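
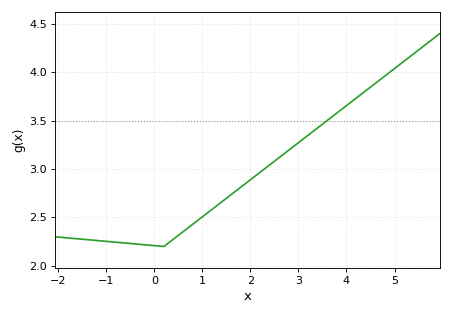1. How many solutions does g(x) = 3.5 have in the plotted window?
1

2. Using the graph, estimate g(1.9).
2.85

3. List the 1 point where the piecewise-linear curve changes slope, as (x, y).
(0.2, 2.2)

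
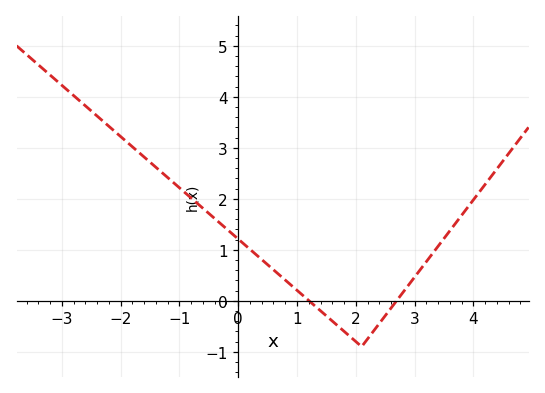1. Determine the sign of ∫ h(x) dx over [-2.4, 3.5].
positive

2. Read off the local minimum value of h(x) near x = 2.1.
-0.899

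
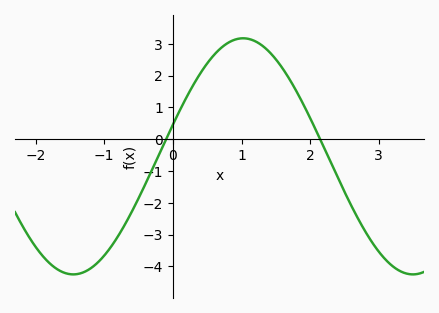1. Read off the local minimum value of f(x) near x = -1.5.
-4.25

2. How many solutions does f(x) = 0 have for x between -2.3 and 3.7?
2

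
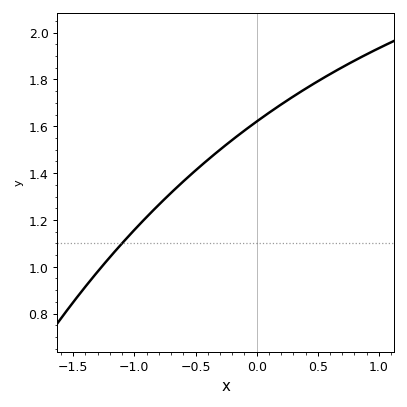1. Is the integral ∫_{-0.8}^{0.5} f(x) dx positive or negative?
positive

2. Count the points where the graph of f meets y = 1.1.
1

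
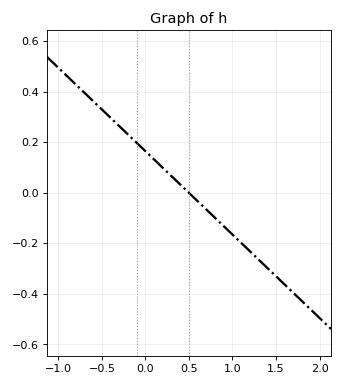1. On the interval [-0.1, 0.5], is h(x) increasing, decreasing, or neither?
decreasing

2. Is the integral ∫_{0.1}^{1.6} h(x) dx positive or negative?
negative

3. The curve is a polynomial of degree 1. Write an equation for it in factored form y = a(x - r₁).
y = -0.33(x - 0.5)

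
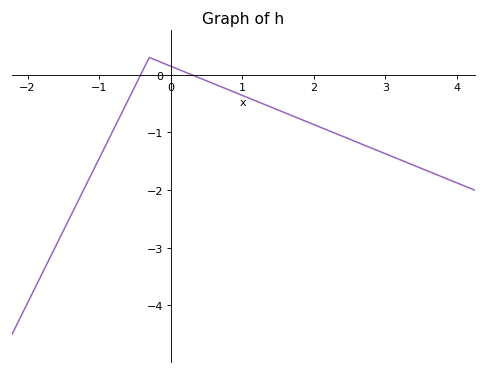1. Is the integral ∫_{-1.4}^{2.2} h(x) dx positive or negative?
negative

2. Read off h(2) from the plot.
-0.864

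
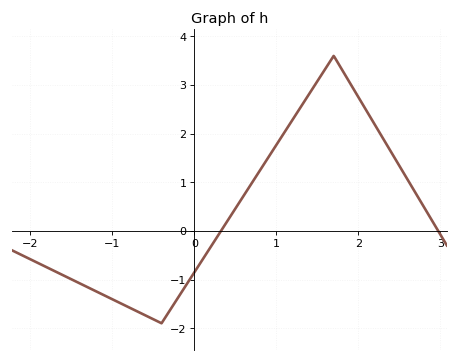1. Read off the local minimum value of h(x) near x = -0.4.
-1.9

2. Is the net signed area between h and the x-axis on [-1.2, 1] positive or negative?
negative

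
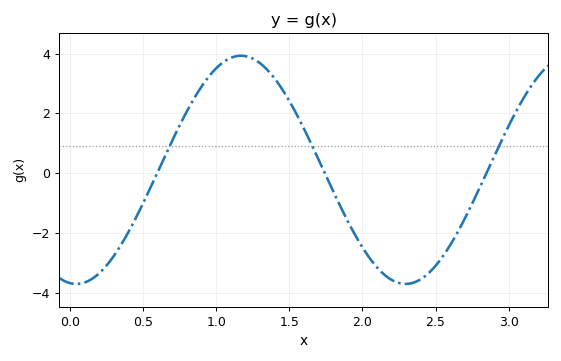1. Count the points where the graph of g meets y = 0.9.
3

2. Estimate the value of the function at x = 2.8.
-0.509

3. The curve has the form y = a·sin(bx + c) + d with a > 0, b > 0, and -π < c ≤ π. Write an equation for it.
y = 3.82sin(2.79x - 1.69) + 0.11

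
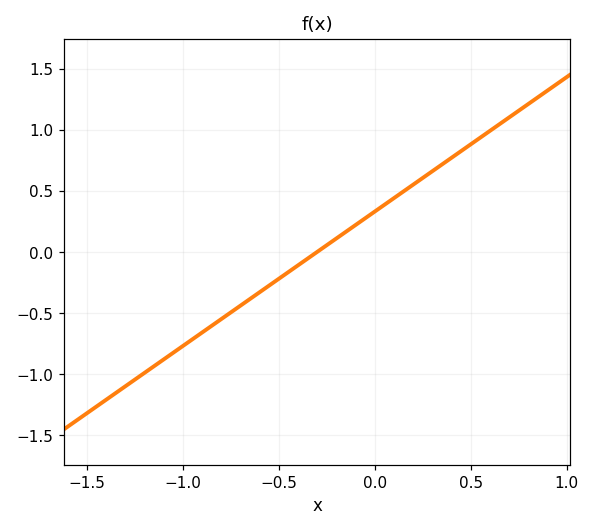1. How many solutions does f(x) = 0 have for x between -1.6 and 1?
1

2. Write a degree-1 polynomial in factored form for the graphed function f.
y = 1.1(x + 0.3)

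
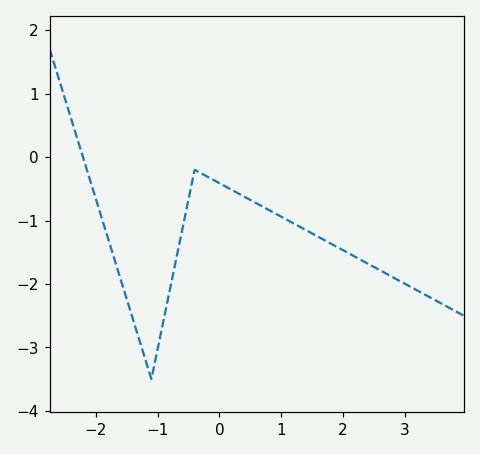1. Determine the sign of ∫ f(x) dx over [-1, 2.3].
negative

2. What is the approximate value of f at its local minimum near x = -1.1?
-3.5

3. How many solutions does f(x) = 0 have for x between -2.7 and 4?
1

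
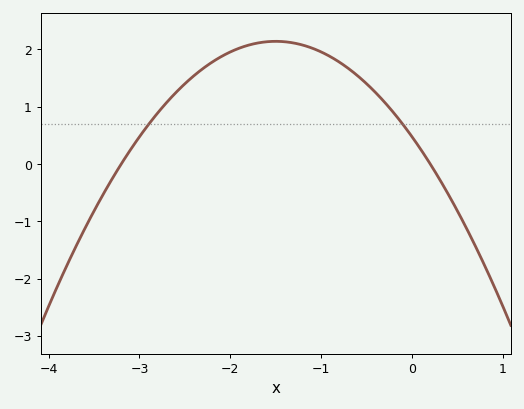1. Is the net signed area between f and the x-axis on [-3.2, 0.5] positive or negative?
positive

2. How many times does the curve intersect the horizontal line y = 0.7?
2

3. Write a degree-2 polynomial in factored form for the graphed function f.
y = -0.74(x + 3.2)(x - 0.2)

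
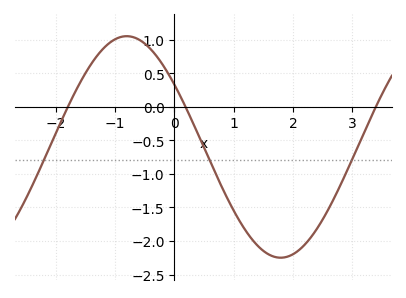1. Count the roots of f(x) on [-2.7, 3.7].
3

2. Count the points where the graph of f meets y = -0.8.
3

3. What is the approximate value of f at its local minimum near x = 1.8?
-2.25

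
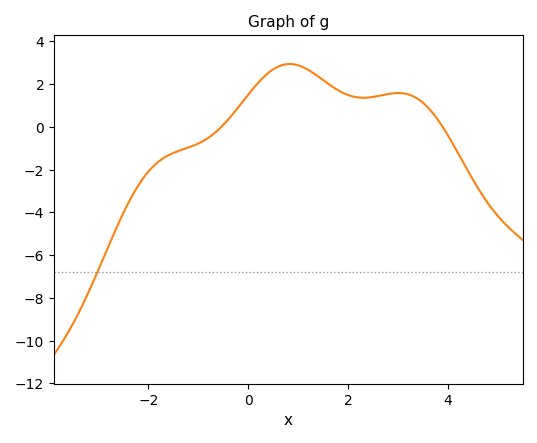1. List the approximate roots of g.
-0.6, 3.8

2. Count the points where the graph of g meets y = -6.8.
1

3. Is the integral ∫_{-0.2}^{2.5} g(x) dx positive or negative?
positive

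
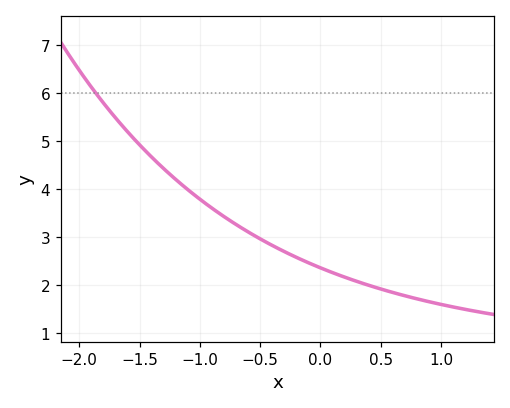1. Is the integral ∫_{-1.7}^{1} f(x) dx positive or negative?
positive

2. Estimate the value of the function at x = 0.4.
2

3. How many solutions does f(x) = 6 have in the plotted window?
1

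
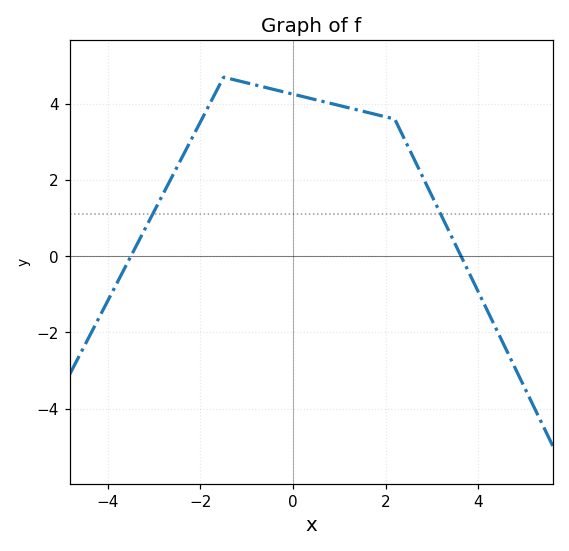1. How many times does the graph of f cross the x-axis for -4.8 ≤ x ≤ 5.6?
2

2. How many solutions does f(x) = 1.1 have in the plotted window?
2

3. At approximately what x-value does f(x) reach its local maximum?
-1.5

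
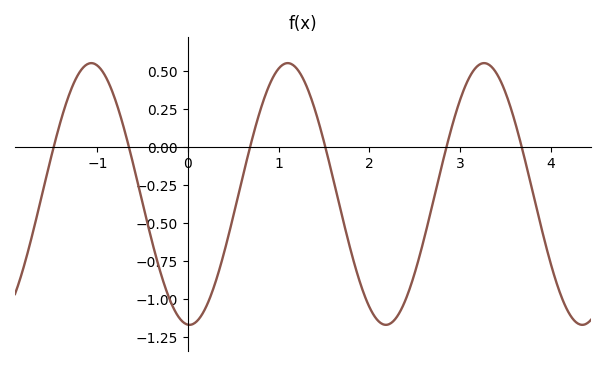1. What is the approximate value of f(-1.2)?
0.486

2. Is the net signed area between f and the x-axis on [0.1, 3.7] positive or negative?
negative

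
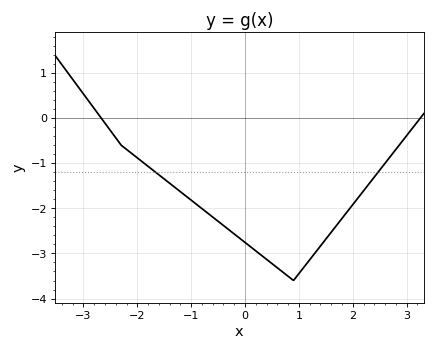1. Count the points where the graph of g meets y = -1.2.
2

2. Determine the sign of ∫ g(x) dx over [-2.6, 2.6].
negative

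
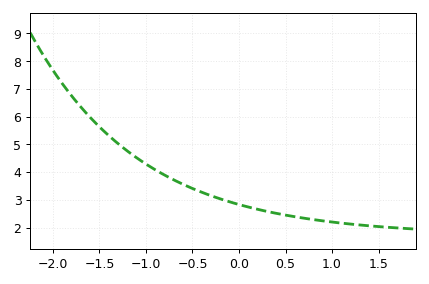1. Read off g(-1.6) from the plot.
6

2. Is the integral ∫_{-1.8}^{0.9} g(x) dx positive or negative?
positive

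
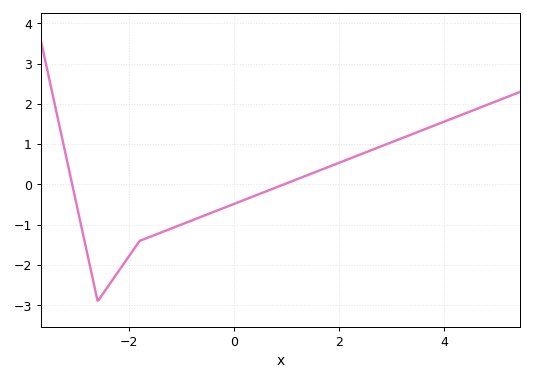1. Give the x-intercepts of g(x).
-3, 1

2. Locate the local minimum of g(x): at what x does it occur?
-2.6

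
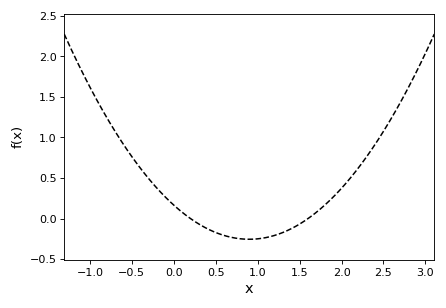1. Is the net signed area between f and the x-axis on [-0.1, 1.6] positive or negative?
negative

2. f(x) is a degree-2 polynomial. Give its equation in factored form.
y = 0.52(x - 0.2)(x - 1.6)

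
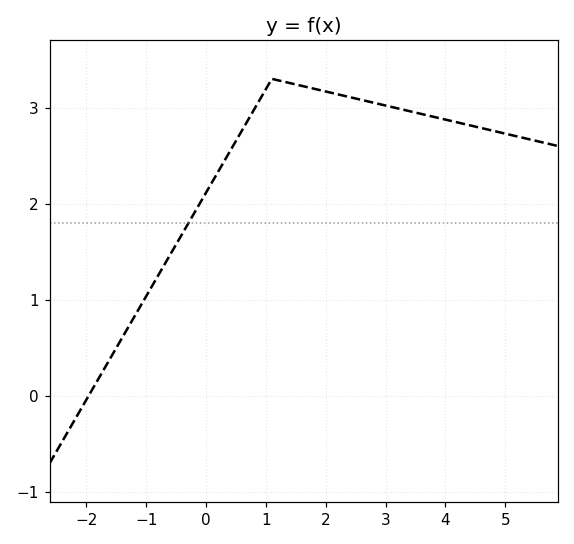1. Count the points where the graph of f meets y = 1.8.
1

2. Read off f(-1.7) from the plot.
0.3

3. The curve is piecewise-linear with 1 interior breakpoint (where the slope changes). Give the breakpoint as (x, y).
(1.1, 3.3)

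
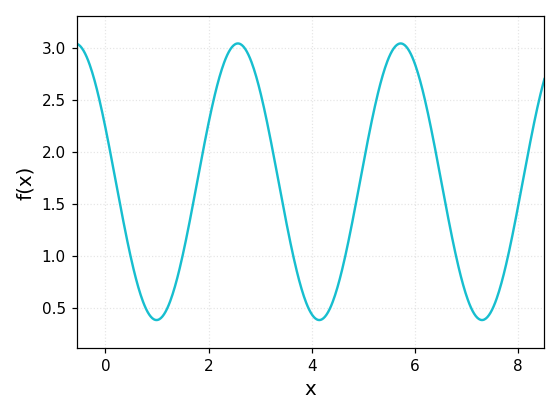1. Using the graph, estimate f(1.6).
1.25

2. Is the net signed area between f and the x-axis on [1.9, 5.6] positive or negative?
positive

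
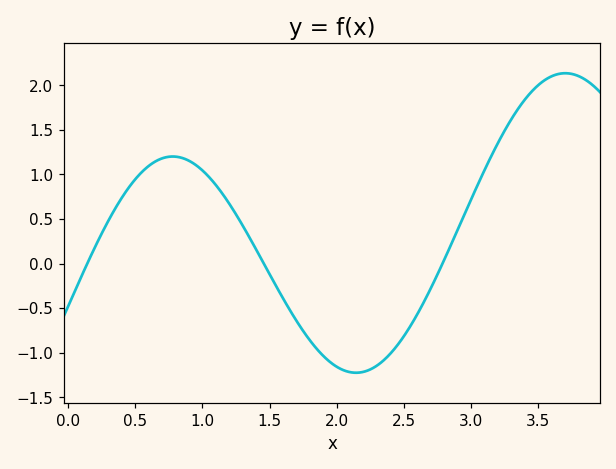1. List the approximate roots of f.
0.1, 1.5, 2.8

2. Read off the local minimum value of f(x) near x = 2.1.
-1.25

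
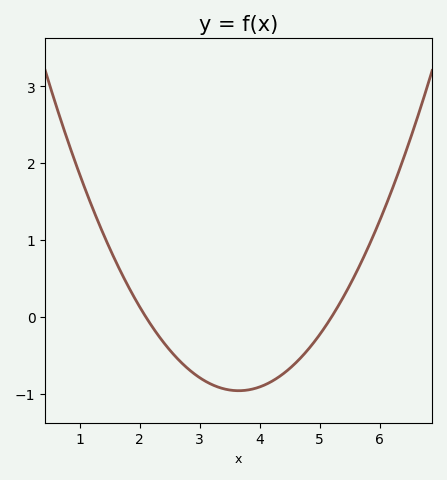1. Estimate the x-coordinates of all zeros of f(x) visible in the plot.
2.1, 5.2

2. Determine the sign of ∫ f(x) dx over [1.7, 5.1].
negative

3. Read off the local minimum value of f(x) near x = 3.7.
-0.961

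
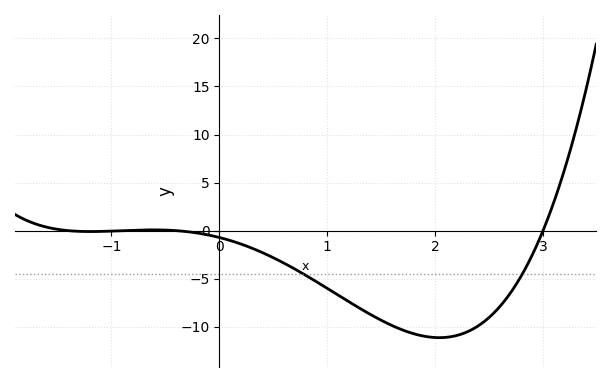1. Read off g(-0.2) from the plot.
-0.5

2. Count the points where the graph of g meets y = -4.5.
2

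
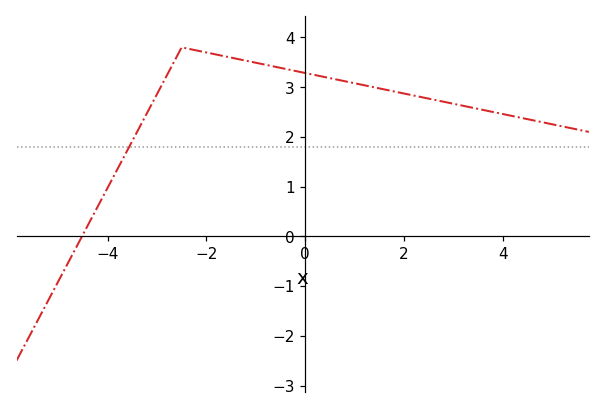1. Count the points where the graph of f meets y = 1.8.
1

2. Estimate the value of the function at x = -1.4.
3.57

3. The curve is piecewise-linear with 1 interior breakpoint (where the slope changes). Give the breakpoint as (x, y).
(-2.5, 3.8)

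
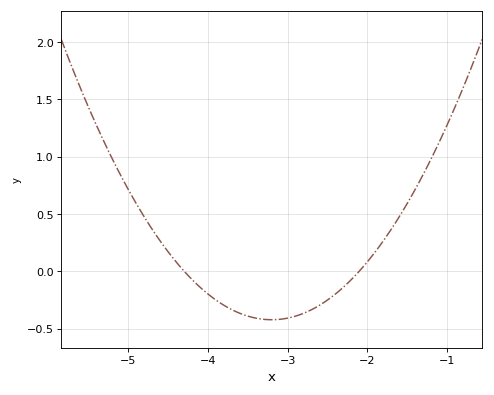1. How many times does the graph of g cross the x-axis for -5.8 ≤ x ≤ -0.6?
2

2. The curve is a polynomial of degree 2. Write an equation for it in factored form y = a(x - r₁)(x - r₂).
y = 0.35(x + 4.3)(x + 2.1)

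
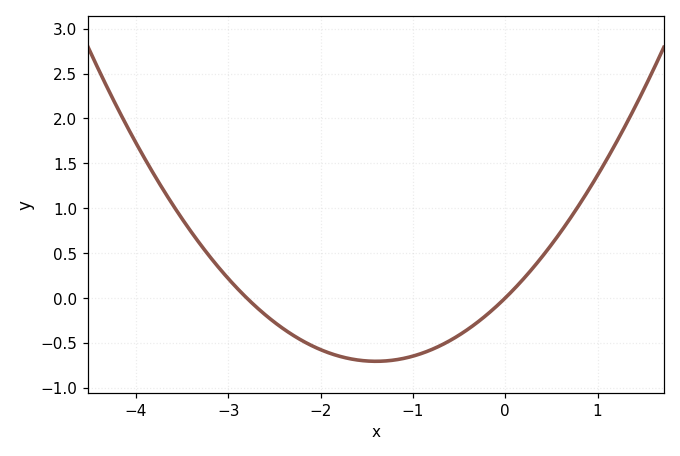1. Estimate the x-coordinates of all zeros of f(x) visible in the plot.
-2.8, 0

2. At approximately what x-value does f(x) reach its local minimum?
-1.4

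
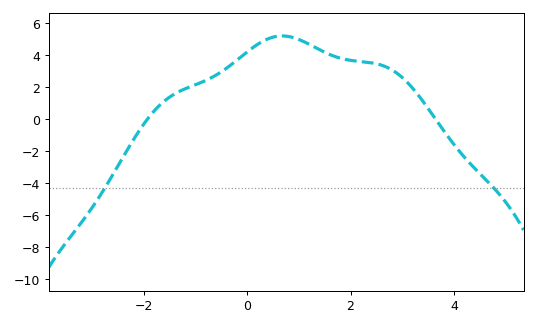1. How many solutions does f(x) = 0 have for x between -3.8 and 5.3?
2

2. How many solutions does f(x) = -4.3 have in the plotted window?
2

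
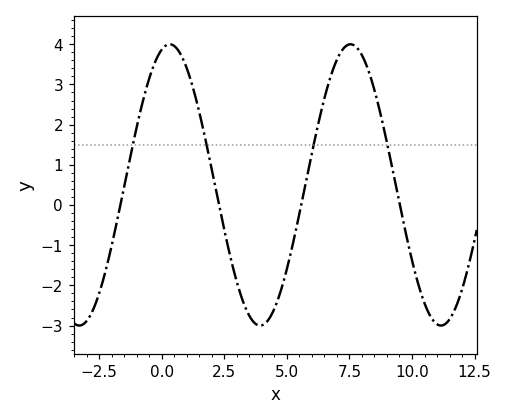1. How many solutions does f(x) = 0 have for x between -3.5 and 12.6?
4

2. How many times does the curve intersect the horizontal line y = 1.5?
4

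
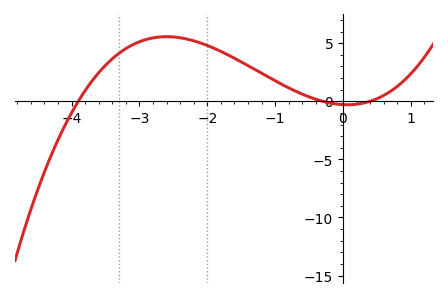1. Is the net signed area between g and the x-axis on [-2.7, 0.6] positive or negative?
positive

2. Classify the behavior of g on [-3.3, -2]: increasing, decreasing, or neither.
neither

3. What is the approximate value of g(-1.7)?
4.01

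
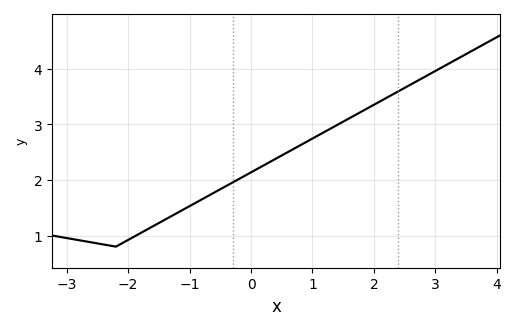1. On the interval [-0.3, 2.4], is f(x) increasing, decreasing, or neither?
increasing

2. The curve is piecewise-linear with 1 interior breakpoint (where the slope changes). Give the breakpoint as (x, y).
(-2.2, 0.8)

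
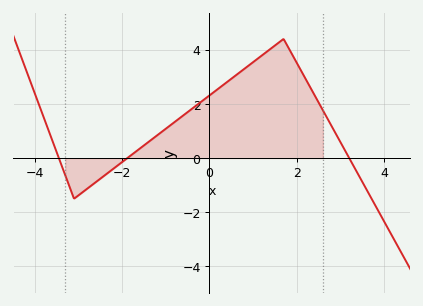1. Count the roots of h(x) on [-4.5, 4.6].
3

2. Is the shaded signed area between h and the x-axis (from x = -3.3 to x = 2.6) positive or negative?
positive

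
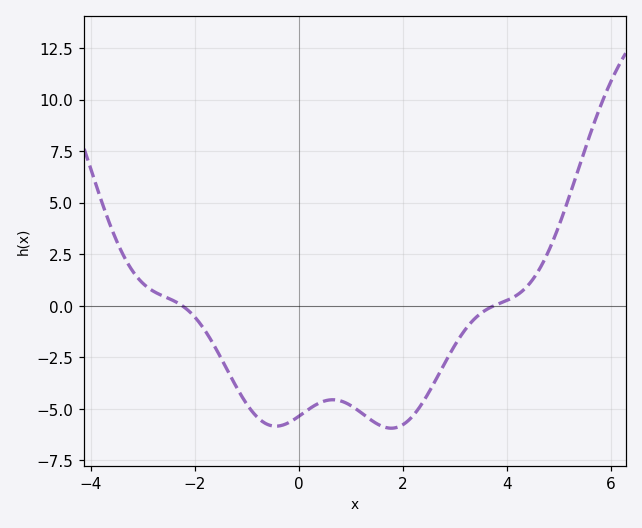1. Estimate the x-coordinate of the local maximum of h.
0.6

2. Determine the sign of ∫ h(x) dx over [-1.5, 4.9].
negative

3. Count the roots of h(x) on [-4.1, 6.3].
2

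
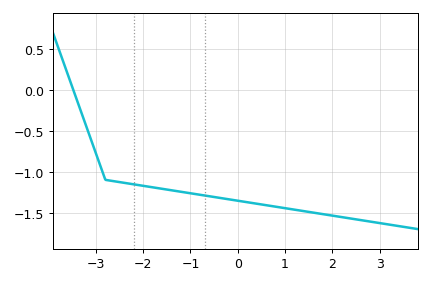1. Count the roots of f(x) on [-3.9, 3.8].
1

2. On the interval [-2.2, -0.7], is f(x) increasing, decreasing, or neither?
decreasing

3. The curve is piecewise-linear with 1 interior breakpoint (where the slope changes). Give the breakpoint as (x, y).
(-2.8, -1.1)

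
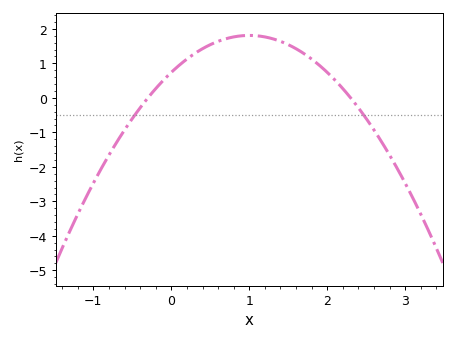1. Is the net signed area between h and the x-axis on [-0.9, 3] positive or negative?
positive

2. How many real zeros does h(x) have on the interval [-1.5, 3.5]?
2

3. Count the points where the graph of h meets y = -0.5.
2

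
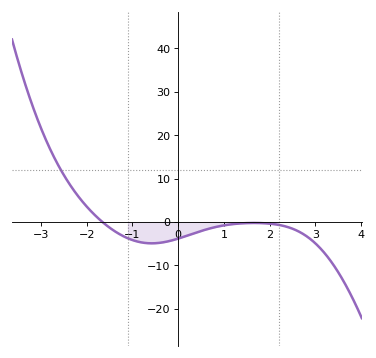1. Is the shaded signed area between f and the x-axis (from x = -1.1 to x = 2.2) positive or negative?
negative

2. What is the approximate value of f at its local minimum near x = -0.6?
-4.92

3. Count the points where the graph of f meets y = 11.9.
1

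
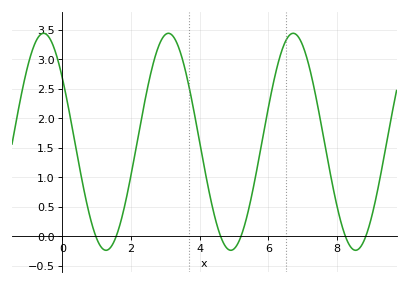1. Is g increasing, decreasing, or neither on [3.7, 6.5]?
neither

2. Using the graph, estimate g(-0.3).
3.28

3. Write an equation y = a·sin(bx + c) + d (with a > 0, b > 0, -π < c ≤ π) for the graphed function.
y = 1.84sin(1.73x + 2.51) + 1.6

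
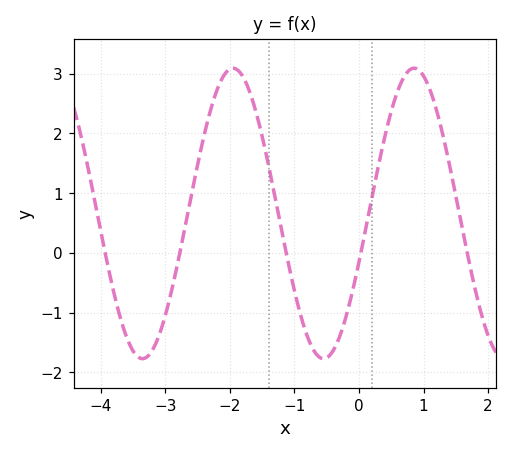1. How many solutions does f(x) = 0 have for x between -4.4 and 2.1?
5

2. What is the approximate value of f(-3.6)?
-1.4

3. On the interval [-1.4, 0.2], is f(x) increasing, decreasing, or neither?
neither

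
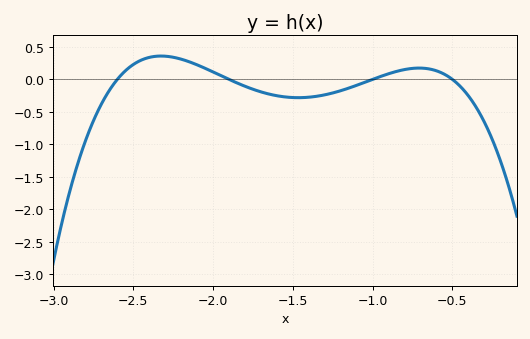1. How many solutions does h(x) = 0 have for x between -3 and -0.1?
4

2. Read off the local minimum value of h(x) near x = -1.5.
-0.3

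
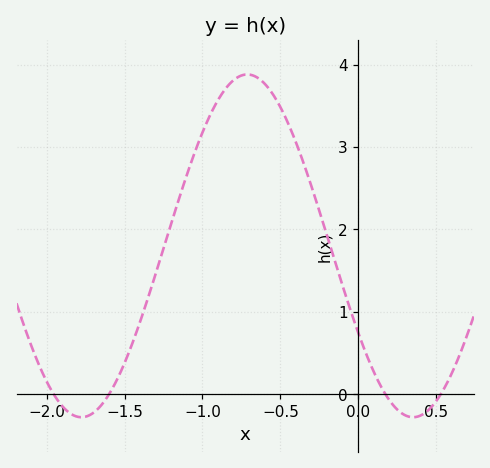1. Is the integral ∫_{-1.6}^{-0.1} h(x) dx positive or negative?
positive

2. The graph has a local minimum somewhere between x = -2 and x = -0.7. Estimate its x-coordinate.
-1.78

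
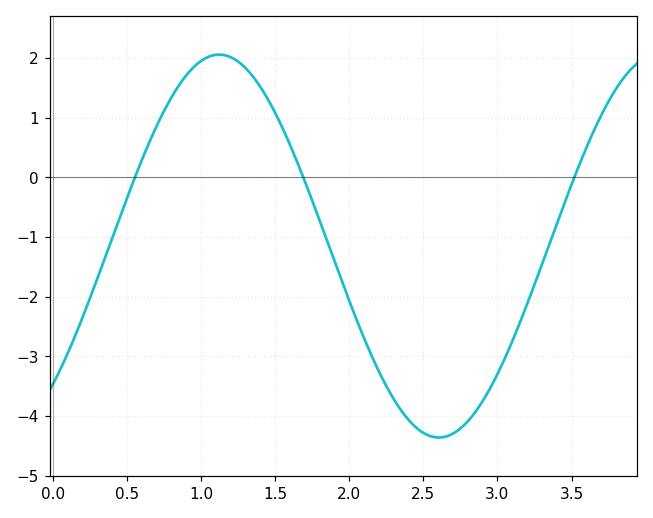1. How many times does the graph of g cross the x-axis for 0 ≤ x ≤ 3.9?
3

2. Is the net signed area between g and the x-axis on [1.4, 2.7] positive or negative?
negative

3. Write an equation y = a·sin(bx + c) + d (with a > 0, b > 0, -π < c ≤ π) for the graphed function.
y = 3.21sin(2.12x - 0.81) - 1.15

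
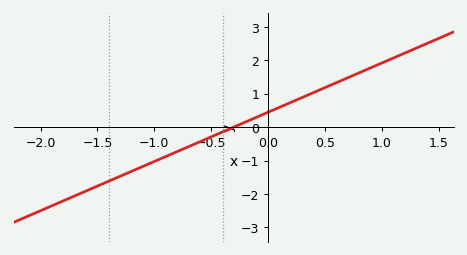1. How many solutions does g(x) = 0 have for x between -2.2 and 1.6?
1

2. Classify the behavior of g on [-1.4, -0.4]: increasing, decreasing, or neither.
increasing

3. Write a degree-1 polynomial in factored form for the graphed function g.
y = 1.47(x + 0.3)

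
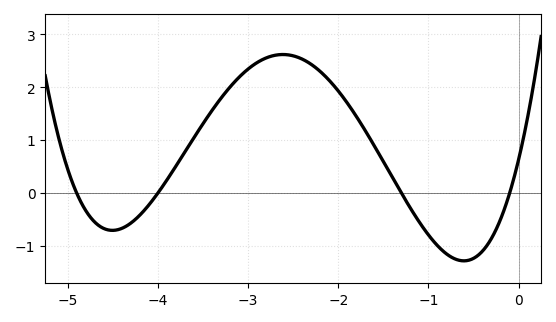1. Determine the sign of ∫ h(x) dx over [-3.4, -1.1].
positive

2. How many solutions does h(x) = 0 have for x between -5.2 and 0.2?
4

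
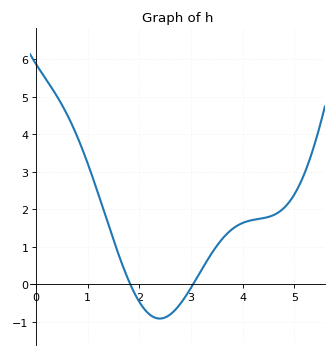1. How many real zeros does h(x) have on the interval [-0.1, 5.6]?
2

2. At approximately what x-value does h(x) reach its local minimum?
2.4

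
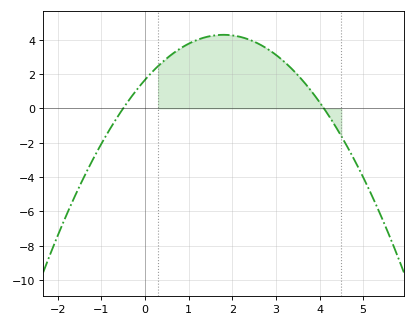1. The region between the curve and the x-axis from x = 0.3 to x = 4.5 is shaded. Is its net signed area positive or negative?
positive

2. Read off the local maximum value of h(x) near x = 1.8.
4.28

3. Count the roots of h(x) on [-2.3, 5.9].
2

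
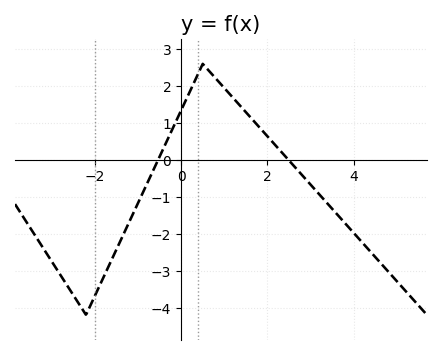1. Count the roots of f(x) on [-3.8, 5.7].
2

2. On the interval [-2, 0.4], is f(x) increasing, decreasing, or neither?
increasing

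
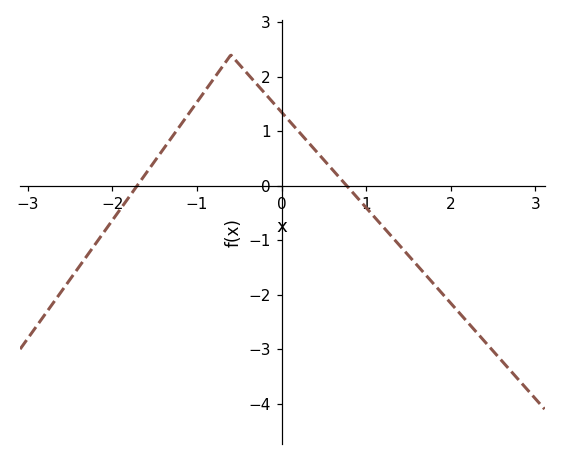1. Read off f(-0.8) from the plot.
1.97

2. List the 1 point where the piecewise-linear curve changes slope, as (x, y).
(-0.6, 2.4)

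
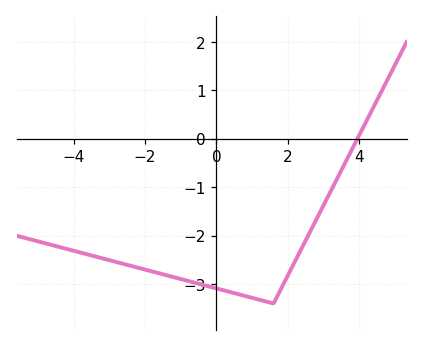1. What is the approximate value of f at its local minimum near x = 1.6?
-3.4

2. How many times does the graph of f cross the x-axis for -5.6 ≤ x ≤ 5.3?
1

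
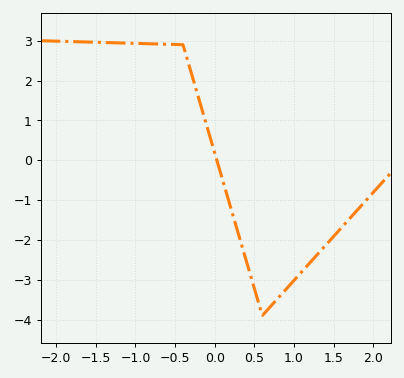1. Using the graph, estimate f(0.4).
-2.5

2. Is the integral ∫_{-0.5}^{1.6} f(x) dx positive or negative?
negative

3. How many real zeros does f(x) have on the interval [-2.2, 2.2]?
1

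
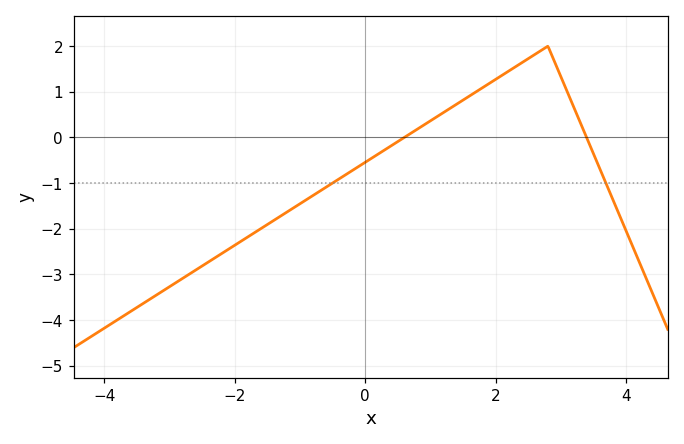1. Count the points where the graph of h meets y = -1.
2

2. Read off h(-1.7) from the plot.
-2.1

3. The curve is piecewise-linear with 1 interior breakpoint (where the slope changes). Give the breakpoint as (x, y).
(2.8, 2)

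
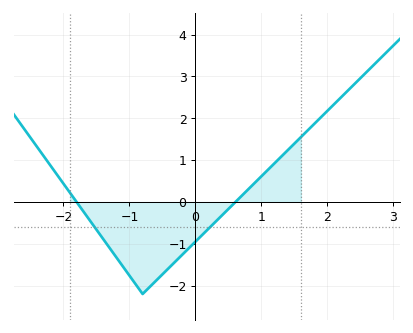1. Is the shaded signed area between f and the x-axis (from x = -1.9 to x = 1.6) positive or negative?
negative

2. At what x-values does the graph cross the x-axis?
-1.8, 0.609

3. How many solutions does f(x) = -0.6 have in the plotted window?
2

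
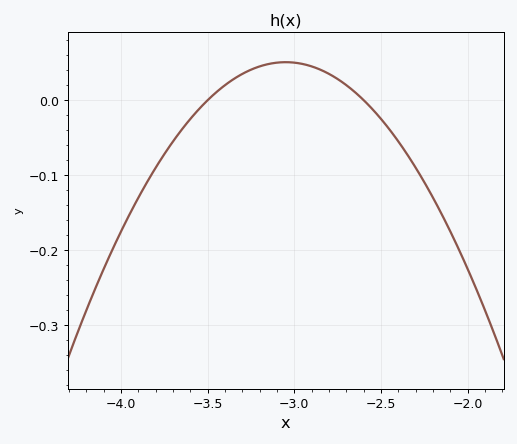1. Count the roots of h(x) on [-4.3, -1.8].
2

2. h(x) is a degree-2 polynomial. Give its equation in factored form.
y = -0.25(x + 3.5)(x + 2.6)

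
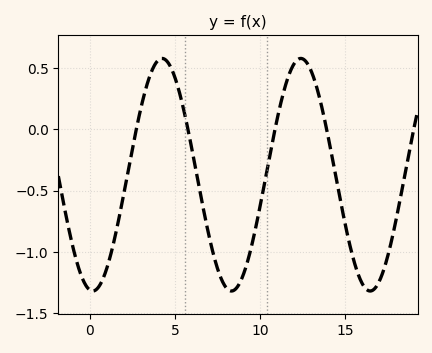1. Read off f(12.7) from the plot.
0.556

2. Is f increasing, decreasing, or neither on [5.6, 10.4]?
neither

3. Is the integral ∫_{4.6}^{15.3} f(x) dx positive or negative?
negative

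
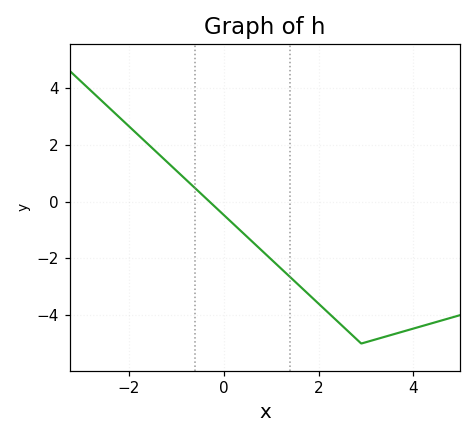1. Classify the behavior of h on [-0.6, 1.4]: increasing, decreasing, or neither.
decreasing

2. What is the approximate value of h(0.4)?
-1.1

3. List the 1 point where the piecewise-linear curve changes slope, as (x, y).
(2.9, -5)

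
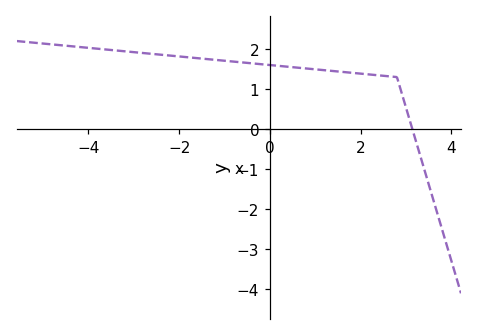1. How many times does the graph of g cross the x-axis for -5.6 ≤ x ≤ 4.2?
1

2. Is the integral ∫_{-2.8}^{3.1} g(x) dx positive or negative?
positive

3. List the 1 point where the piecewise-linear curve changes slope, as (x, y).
(2.8, 1.3)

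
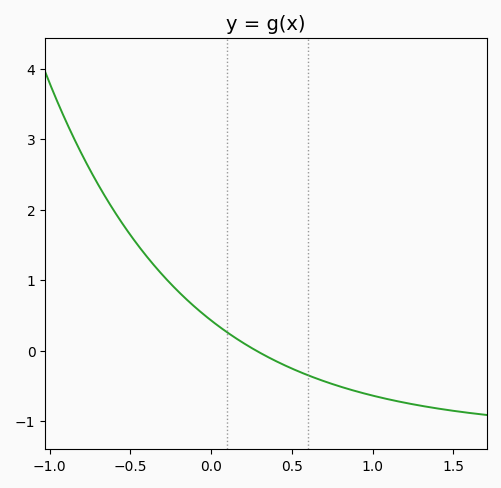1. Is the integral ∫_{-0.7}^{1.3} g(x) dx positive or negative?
positive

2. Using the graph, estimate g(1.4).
-0.818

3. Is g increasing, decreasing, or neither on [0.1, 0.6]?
decreasing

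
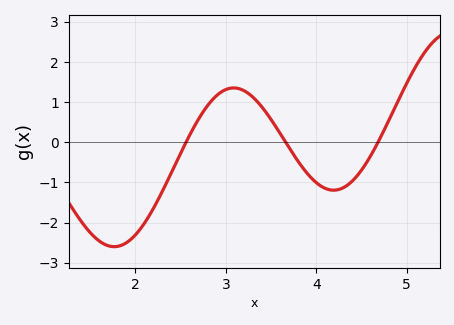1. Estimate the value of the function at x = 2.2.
-1.64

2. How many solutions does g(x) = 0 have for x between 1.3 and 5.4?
3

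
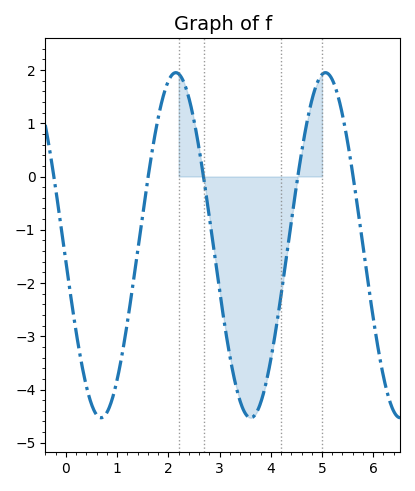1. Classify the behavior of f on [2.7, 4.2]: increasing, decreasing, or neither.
neither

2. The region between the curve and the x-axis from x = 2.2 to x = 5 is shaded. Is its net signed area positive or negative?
negative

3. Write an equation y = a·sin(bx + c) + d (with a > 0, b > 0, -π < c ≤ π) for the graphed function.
y = 3.24sin(2.15x - 3.04) - 1.29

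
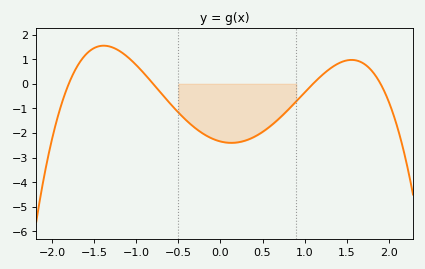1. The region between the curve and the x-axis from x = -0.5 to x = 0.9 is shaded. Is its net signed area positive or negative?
negative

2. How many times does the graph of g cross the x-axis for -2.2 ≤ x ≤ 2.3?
4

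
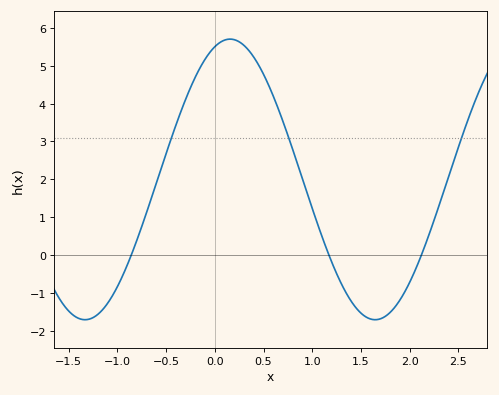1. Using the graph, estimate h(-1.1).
-1.3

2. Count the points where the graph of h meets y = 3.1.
3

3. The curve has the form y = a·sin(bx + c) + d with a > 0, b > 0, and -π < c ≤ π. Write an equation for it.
y = 3.7sin(2.1x + 1.2) + 2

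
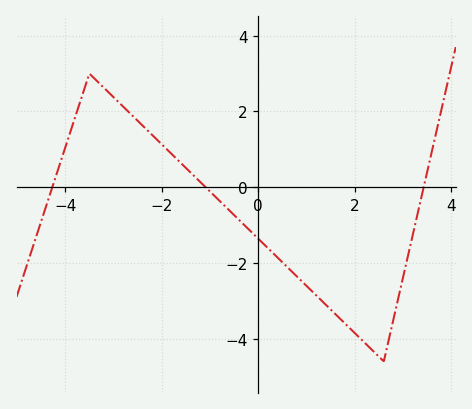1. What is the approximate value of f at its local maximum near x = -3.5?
3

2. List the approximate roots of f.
-4.27, -1.09, 3.43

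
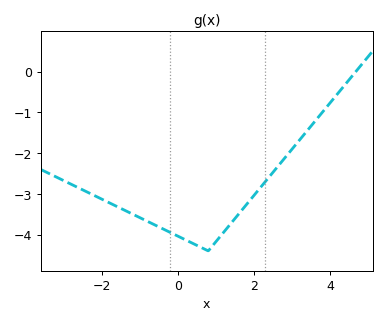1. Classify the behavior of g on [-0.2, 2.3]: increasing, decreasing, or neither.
neither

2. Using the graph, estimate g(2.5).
-2.47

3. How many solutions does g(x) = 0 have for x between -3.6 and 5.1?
1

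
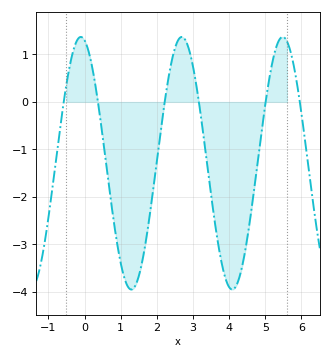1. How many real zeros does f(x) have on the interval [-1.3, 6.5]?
6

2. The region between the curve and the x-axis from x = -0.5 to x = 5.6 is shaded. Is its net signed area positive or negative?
negative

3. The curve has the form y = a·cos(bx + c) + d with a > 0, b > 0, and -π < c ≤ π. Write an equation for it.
y = 2.66cos(2.2x + 0.23) - 1.29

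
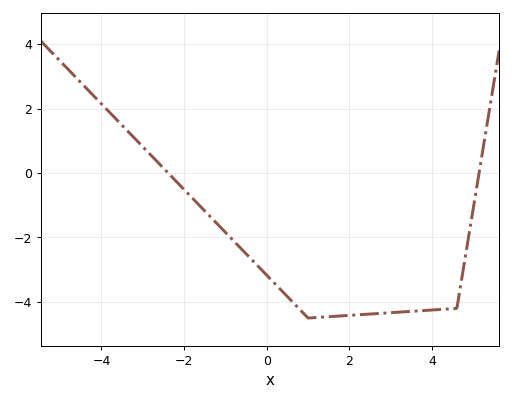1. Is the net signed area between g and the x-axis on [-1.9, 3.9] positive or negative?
negative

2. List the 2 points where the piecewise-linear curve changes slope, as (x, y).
(1, -4.5); (4.6, -4.2)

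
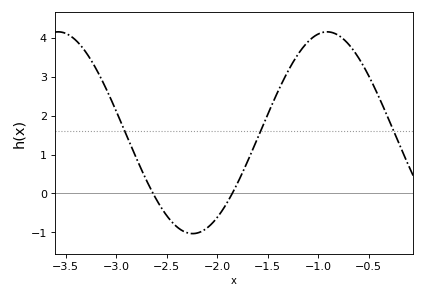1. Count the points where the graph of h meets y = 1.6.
3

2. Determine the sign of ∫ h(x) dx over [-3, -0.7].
positive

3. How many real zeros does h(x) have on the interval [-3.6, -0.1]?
2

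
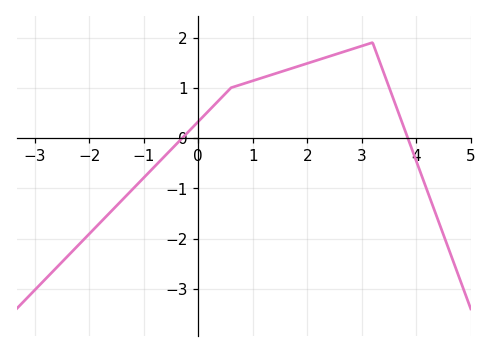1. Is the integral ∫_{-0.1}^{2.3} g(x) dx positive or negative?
positive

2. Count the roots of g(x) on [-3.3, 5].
2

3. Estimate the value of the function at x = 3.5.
1.02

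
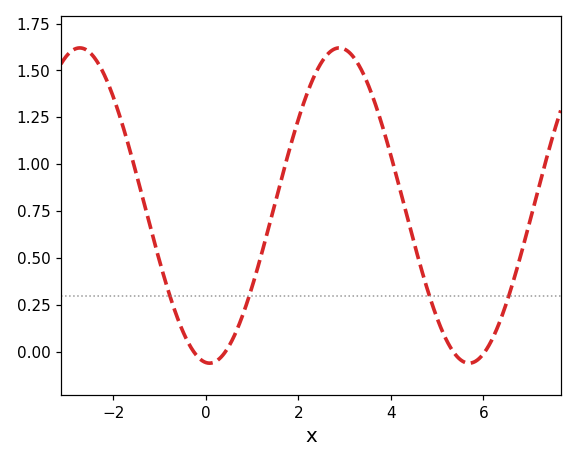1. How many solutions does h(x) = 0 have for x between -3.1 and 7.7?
4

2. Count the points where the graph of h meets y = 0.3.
4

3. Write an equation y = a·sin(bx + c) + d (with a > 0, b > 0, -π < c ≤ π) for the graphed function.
y = 0.84sin(1.1x - 1.7) + 0.78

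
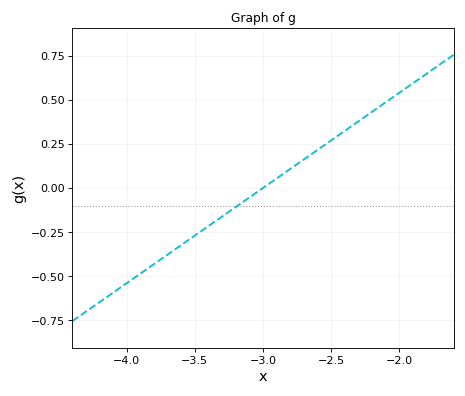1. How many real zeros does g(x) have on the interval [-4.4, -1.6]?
1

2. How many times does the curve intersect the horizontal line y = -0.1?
1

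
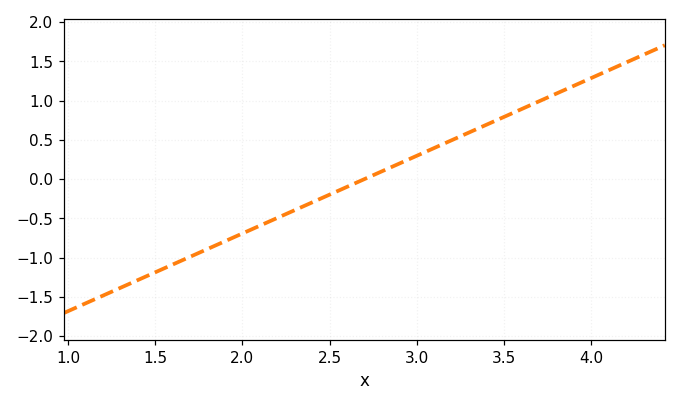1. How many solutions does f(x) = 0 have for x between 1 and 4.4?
1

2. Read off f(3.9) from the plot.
1.2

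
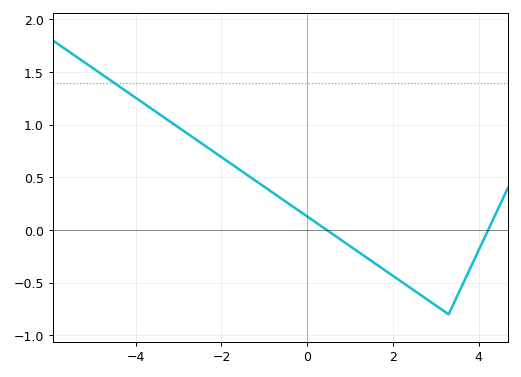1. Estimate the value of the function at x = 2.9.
-0.687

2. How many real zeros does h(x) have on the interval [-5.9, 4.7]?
2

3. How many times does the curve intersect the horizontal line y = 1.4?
1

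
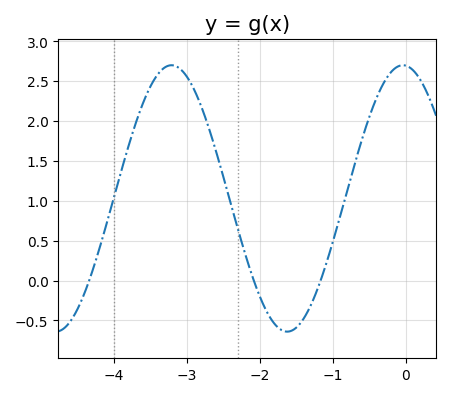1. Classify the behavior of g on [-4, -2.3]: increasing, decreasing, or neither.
neither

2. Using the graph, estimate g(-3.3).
2.68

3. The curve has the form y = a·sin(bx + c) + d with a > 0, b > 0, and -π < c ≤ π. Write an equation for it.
y = 1.67sin(1.98x + 1.65) + 1.03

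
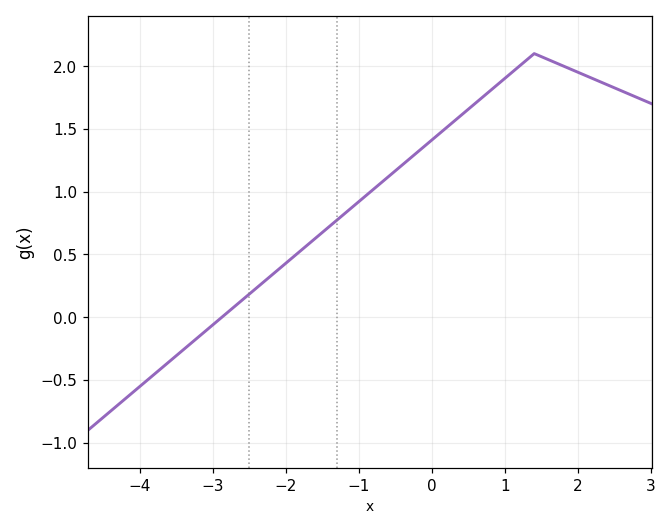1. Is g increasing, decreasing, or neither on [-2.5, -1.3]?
increasing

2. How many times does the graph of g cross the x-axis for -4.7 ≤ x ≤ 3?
1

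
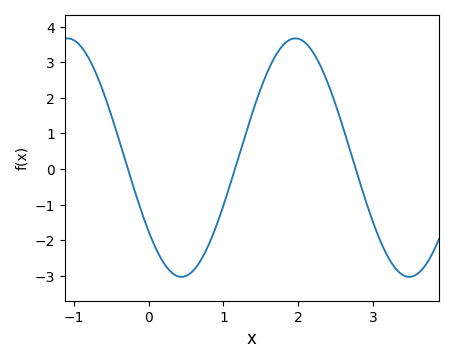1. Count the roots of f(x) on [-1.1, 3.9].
3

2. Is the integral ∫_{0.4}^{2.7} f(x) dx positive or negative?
positive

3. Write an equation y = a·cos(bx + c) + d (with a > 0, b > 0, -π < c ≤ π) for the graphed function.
y = 3.35cos(2.1x + 2.2) + 0.32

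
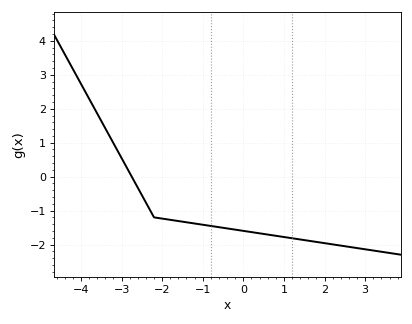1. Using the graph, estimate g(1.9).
-1.94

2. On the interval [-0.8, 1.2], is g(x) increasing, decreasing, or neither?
decreasing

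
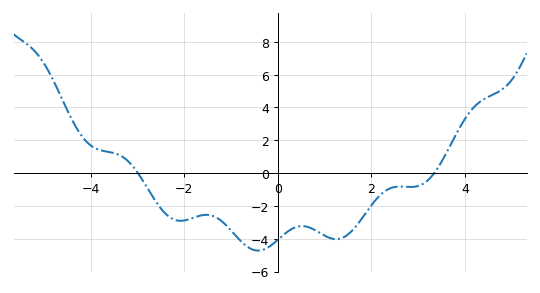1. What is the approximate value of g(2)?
-1.96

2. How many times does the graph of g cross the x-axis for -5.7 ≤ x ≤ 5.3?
2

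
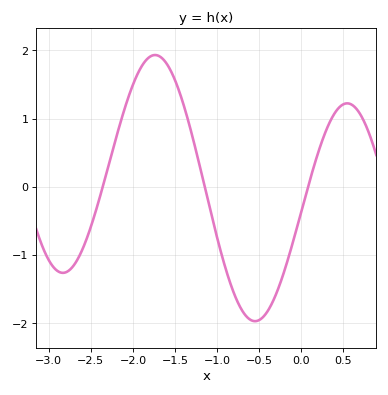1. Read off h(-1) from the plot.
-0.738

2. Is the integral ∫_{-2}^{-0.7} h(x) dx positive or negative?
positive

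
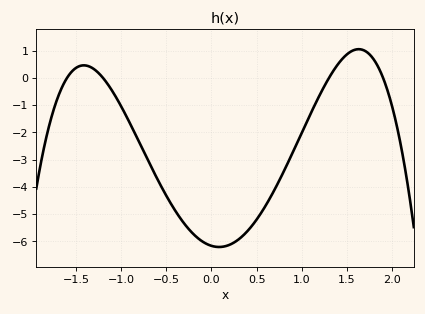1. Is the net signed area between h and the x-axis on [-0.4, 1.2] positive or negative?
negative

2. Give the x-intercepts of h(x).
-1.6, -1.2, 1.3, 1.9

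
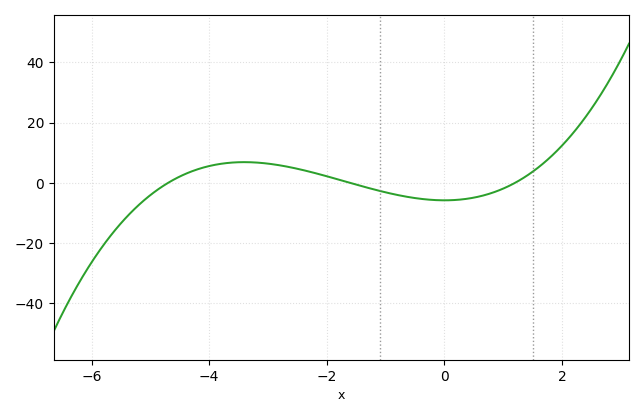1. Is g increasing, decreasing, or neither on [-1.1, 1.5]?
neither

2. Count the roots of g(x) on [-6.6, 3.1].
3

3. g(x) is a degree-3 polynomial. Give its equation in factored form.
y = 0.64(x + 4.7)(x + 1.6)(x - 1.2)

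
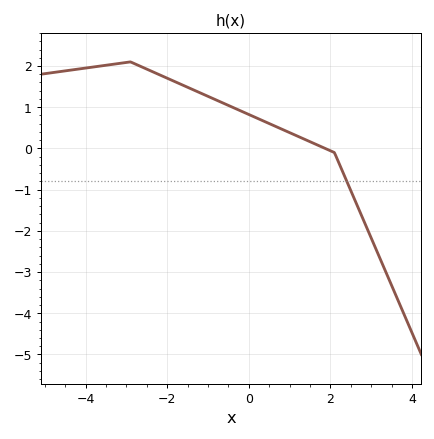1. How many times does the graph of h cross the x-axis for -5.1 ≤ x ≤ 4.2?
1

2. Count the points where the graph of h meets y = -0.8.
1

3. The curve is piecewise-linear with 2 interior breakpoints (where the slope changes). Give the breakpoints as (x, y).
(-2.9, 2.1); (2.1, -0.1)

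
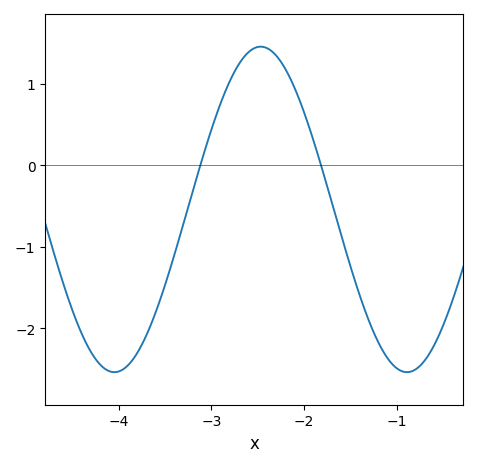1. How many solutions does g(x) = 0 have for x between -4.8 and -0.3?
2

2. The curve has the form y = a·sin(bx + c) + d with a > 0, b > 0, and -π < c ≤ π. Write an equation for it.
y = 2sin(2x + 0.2) - 0.54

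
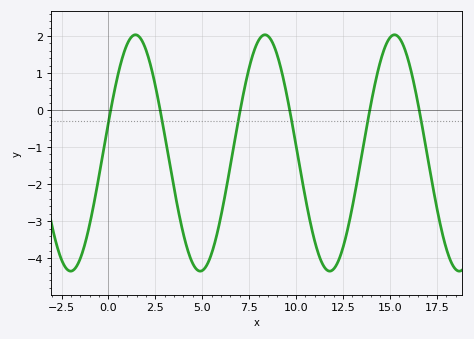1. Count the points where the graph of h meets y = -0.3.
6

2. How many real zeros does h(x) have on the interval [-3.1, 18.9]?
6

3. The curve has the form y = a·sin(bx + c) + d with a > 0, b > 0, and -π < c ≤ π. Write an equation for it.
y = 3.19sin(0.91x + 0.26) - 1.16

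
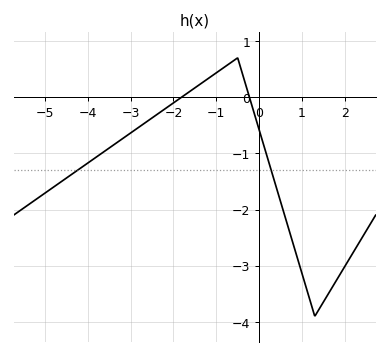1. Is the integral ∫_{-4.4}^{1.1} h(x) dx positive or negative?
negative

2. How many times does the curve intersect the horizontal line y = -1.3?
2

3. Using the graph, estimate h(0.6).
-2.11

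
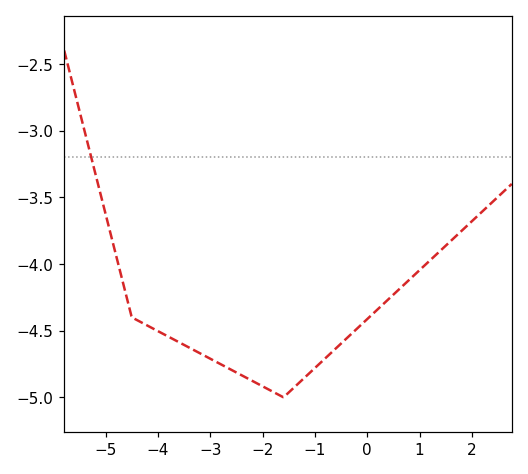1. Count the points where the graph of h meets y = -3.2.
1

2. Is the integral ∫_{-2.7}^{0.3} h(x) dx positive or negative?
negative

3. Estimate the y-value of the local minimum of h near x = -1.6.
-5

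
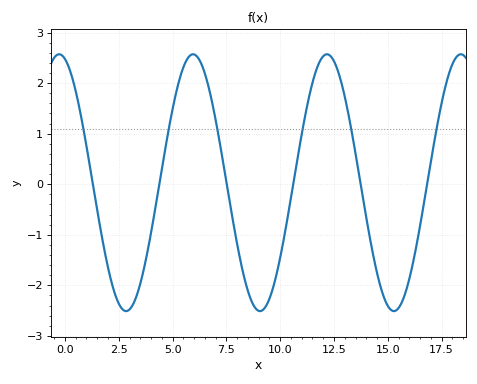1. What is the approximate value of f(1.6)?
-0.8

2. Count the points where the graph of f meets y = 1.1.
6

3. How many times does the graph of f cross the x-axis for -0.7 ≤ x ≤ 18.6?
6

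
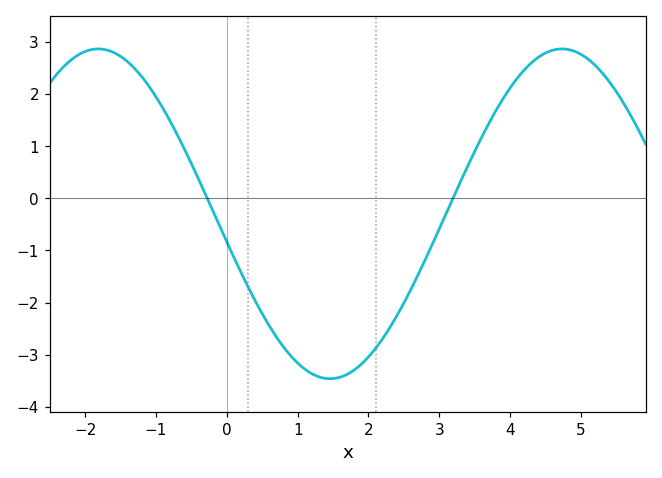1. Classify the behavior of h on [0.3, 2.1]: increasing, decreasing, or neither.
neither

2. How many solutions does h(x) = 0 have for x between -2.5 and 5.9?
2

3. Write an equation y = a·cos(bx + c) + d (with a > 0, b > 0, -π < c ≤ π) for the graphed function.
y = 3.16cos(0.96x + 1.74) - 0.3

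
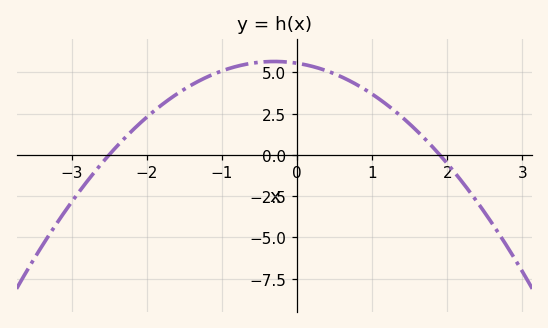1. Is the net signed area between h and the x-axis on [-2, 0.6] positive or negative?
positive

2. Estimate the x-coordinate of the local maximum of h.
-0.3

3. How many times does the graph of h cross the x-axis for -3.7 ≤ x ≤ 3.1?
2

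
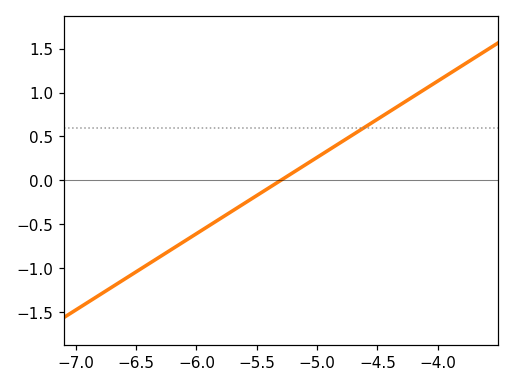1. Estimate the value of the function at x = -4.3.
0.87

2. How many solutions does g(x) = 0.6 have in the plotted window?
1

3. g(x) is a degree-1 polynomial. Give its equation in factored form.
y = 0.87(x + 5.3)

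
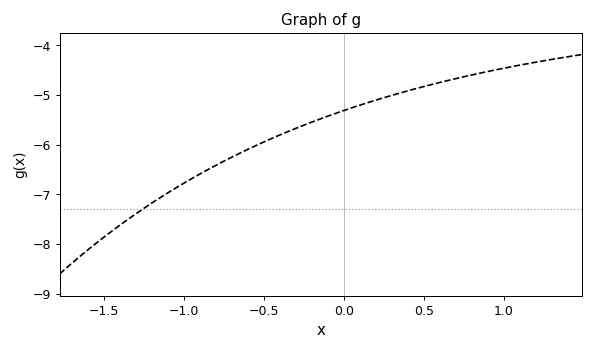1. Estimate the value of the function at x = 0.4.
-4.9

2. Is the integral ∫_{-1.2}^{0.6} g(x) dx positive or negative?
negative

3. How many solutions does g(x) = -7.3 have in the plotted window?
1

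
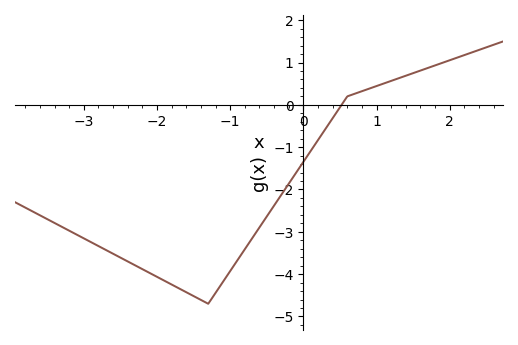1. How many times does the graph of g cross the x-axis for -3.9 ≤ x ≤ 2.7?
1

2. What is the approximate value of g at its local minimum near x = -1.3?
-4.7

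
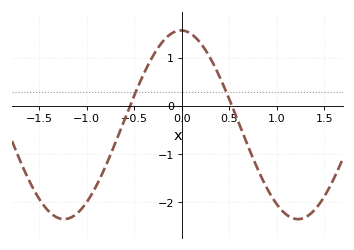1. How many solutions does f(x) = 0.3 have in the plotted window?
2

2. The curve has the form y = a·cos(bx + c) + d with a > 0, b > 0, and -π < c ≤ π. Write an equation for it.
y = 1.96cos(2.55x + 0.02) - 0.39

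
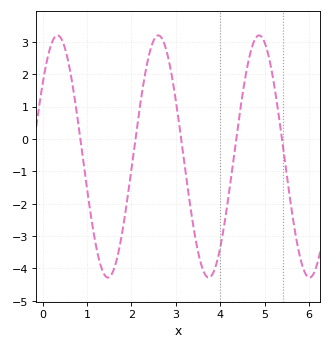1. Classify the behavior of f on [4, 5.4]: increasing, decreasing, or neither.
neither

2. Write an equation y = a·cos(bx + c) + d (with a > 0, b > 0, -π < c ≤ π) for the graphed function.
y = 3.74cos(2.77x - 0.932) - 0.54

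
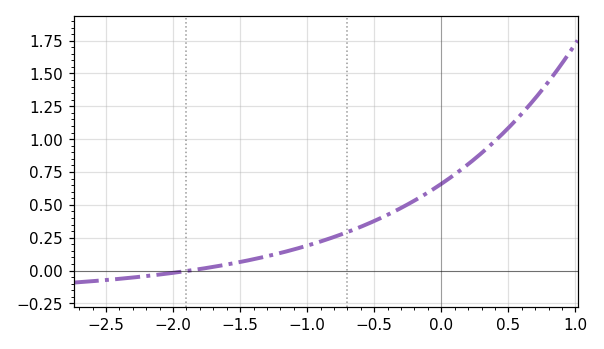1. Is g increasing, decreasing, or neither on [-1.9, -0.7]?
increasing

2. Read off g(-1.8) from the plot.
0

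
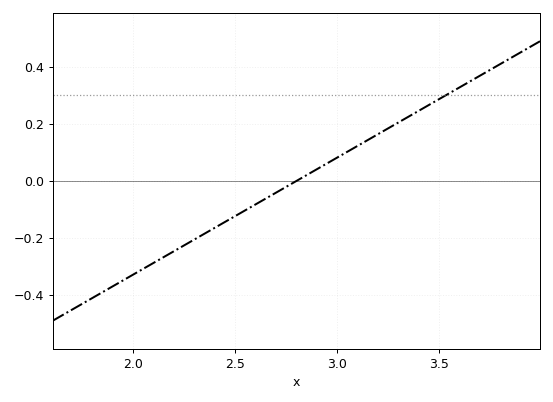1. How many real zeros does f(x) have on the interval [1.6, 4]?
1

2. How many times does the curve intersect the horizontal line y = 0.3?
1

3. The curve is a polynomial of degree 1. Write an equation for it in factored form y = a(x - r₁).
y = 0.41(x - 2.8)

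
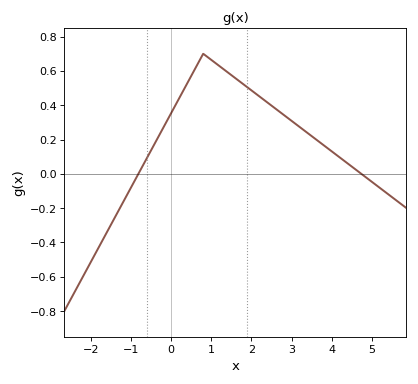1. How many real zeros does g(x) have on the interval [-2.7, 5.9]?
2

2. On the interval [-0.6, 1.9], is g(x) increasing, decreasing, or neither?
neither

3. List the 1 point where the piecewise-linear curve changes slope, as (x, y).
(0.8, 0.7)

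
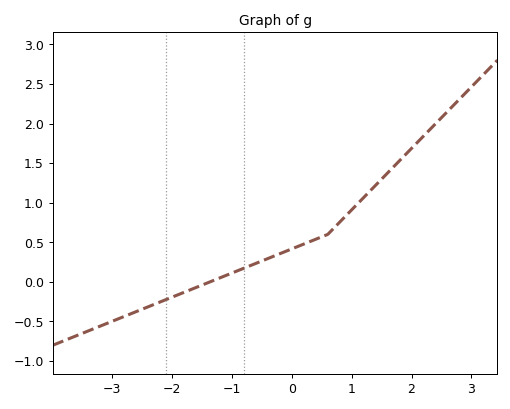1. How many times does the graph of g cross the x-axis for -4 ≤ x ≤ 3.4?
1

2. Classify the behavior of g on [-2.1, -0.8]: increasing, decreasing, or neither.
increasing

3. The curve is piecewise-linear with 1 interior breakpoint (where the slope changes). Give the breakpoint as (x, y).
(0.6, 0.6)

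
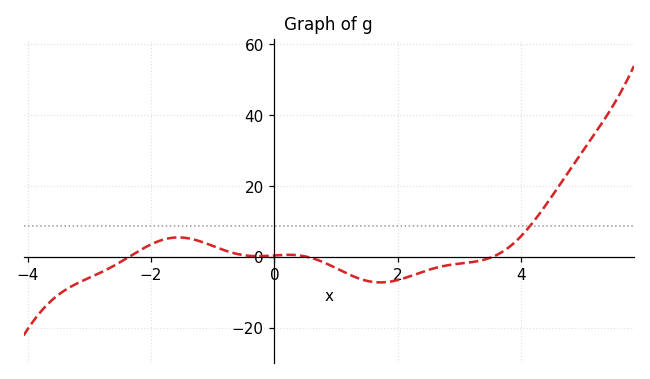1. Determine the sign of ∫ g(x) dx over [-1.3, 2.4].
negative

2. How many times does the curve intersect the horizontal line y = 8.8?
1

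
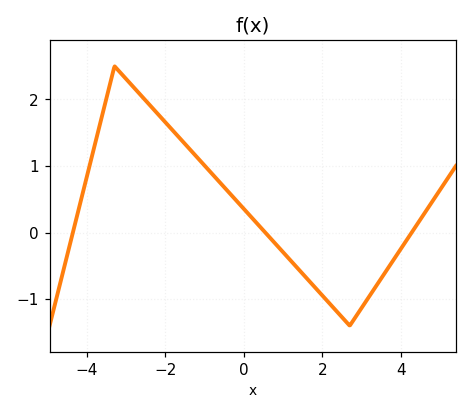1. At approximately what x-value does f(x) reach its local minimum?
2.7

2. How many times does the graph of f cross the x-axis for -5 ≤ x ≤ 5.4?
3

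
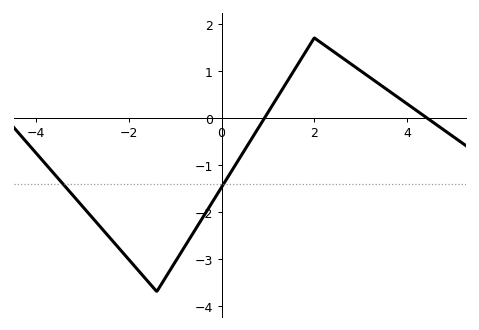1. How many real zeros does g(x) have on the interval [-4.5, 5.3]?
2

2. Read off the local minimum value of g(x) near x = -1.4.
-3.7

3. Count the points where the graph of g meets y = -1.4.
2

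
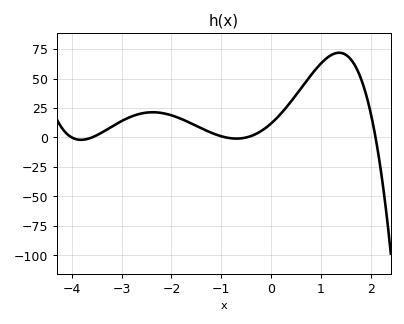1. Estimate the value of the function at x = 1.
62.7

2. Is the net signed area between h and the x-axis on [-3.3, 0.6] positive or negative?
positive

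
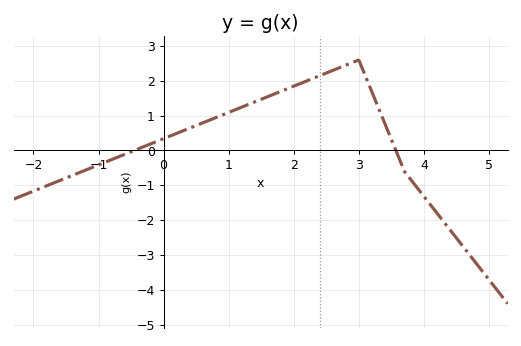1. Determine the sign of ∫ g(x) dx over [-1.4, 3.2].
positive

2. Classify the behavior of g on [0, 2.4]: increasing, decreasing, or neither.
increasing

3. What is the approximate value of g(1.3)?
1.32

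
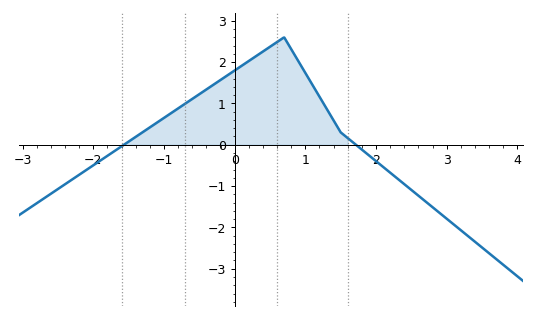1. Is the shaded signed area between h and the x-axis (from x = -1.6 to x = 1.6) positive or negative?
positive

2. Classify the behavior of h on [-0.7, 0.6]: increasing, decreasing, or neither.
increasing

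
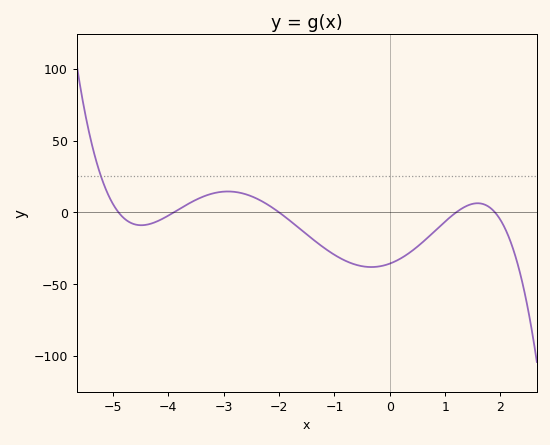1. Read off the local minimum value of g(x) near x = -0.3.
-40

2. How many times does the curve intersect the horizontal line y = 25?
1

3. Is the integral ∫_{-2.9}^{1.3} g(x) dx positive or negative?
negative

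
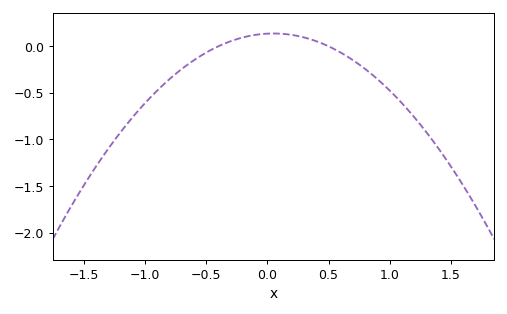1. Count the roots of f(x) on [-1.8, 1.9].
2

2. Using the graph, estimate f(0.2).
0.1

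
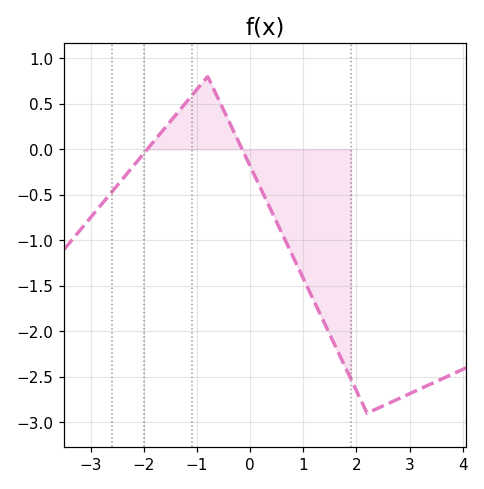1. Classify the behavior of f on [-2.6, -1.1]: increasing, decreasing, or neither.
increasing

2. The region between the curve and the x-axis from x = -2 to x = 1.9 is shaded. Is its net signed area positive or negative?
negative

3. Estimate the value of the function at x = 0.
-0.2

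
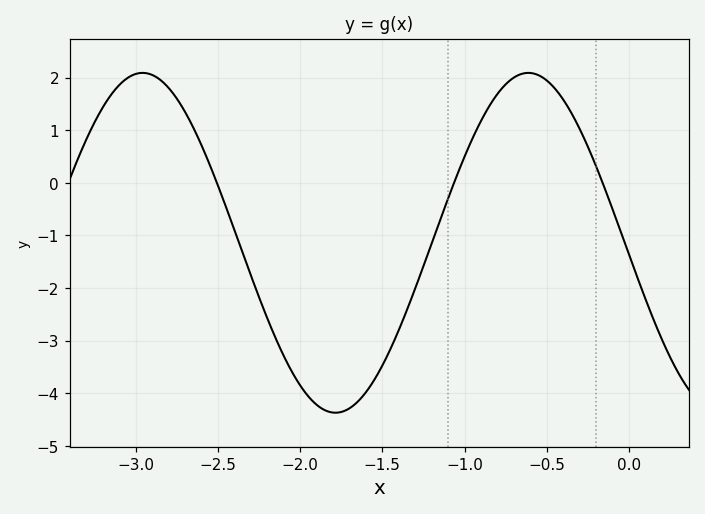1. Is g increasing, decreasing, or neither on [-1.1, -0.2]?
neither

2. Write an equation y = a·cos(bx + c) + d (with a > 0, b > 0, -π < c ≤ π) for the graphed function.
y = 3.23cos(2.68x + 1.64) - 1.14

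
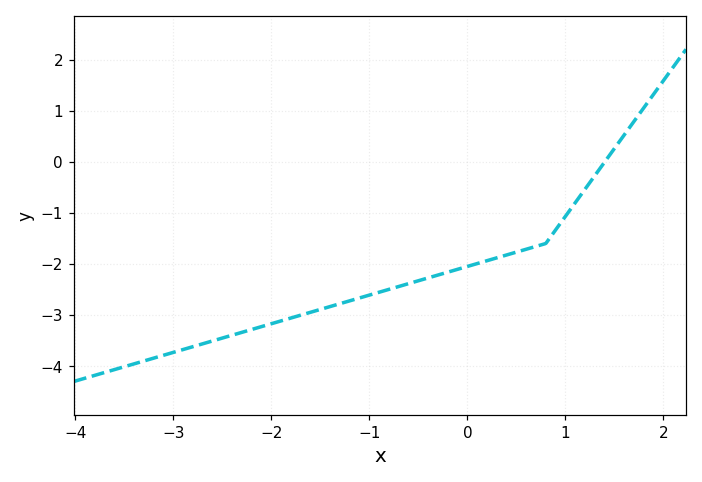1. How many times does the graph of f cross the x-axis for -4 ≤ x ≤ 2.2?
1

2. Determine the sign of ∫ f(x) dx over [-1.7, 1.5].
negative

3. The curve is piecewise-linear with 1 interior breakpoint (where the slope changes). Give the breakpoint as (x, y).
(0.8, -1.6)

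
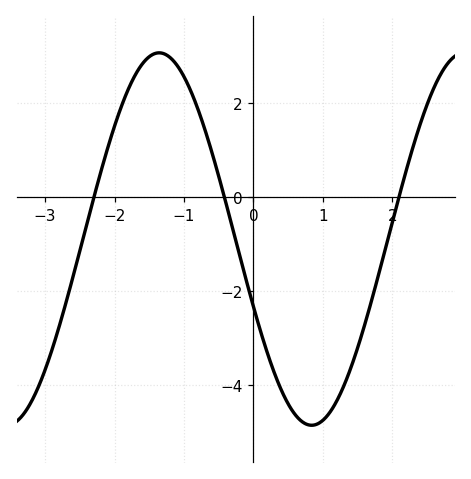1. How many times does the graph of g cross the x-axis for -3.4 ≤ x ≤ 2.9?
3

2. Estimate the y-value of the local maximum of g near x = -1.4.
3.08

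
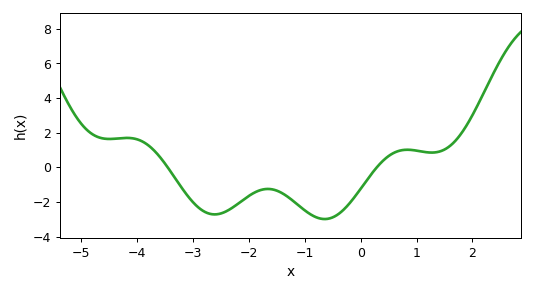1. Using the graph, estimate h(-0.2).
-2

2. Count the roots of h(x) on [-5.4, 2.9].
2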